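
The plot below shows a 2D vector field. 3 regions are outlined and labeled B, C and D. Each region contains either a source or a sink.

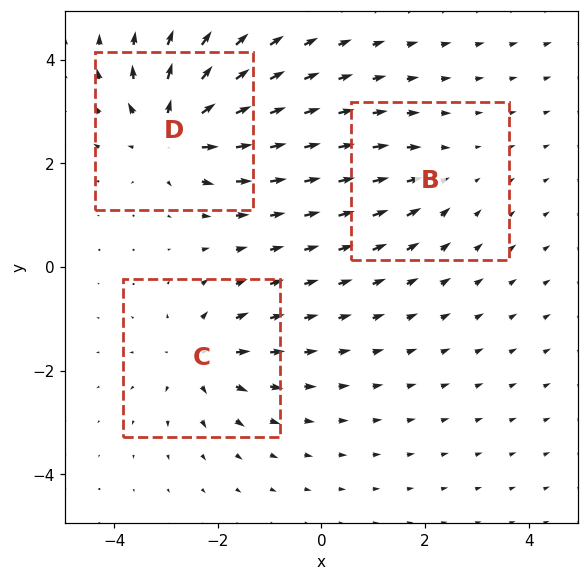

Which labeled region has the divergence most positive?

Divergence at each region's feature centre — B: about -2, C: about +4, D: about +5. Region D is most positive.

D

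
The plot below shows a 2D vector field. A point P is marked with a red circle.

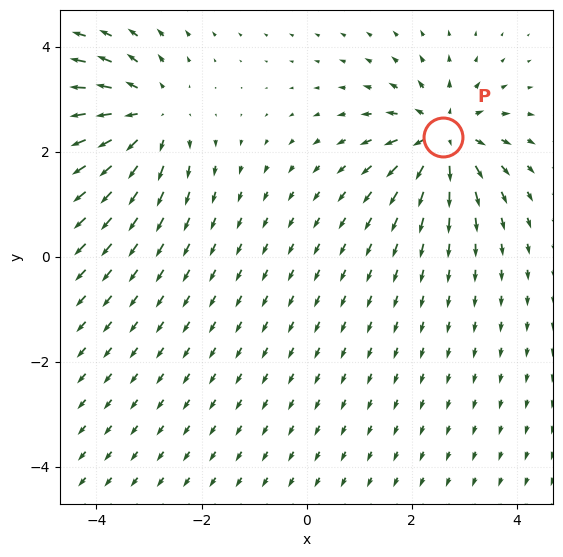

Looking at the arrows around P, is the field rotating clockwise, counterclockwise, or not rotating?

not rotating

Near P at (2.6, 2.3) the arrows show no circulation. The curl there is ≈0.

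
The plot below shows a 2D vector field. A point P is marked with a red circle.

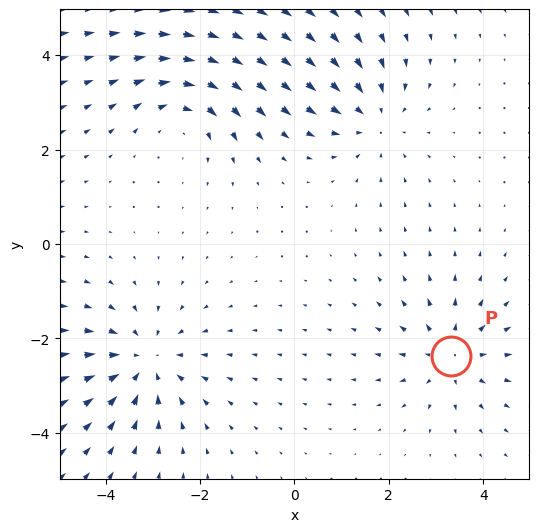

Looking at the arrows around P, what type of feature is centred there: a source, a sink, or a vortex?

source

At P (3.3, -2.4) the arrows spread outward. Divergence about +4, curl ≈0 — positive divergence with near-zero curl is a source.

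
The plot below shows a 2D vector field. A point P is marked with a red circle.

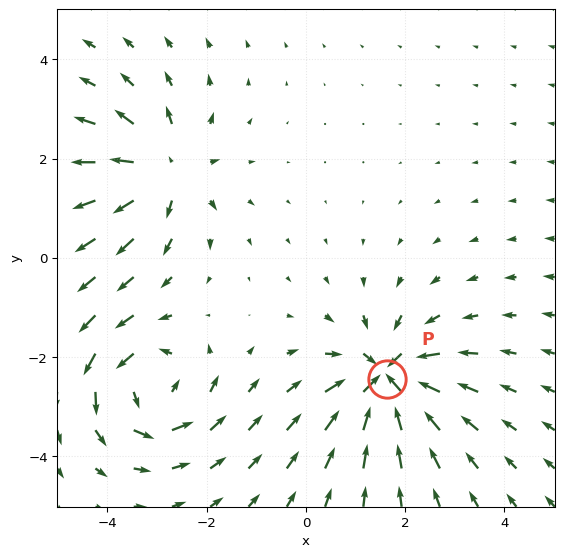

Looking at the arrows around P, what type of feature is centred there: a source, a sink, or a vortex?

At P (1.6, -2.4) the arrows converge inward. Divergence about -6, curl ≈0 — negative divergence with near-zero curl is a sink.

sink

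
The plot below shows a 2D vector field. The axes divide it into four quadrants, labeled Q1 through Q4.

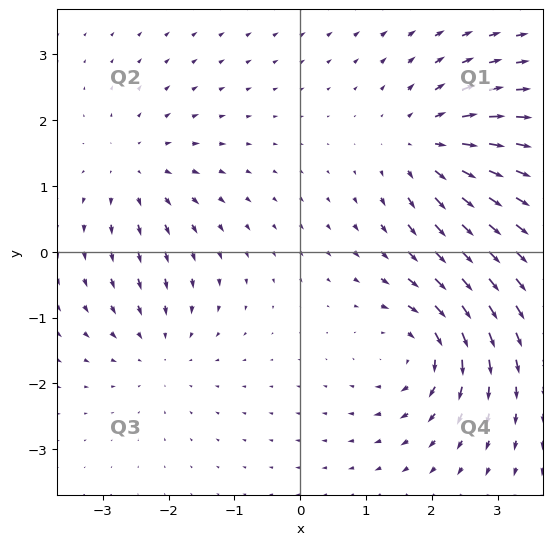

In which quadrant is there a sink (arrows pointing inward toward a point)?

Q3

The sink sits at approximately (-2.1, -1.5), which lies in quadrant Q3. The divergence there is about -3, negative as expected for a sink.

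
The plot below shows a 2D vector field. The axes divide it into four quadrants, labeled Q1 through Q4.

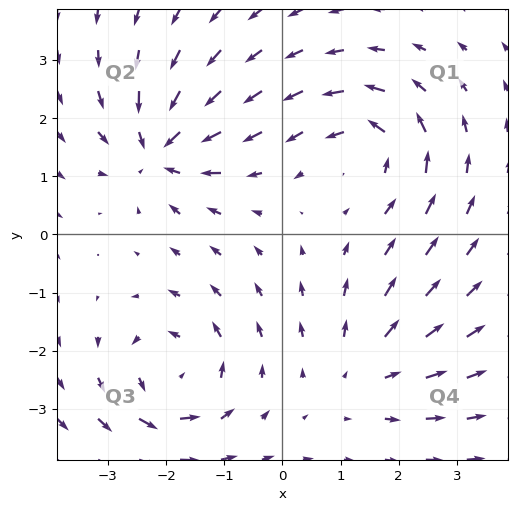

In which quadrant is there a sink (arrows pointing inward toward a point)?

Q2

The sink sits at approximately (-2.1, 1.5), which lies in quadrant Q2. The divergence there is about -6, negative as expected for a sink.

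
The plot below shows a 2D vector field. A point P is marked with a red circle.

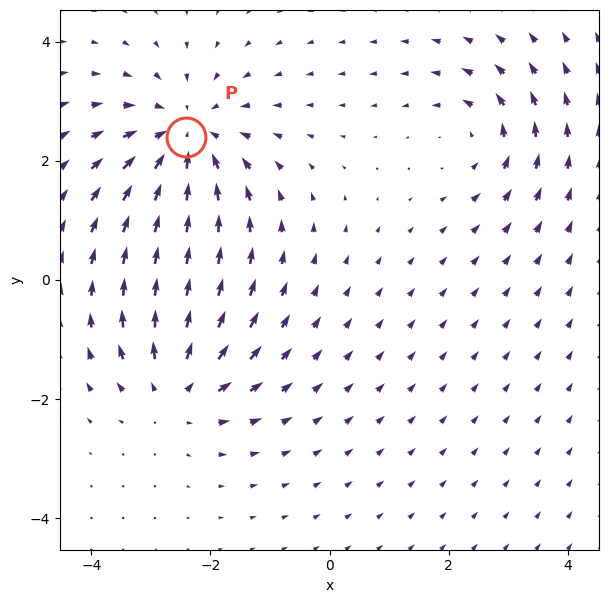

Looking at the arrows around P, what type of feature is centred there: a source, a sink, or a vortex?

sink

At P (-2.4, 2.4) the arrows converge inward. Divergence about -4, curl ≈0 — negative divergence with near-zero curl is a sink.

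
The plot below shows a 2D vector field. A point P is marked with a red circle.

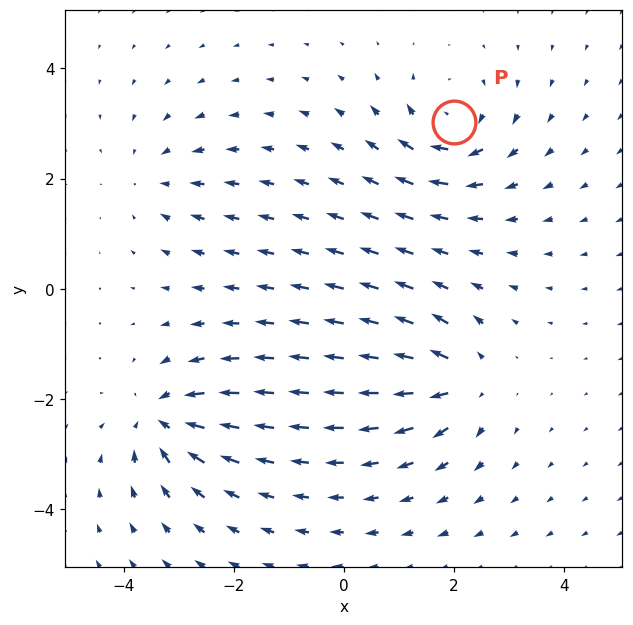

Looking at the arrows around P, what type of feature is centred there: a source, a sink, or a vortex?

vortex

At P (2.0, 3.0) the arrows circulate clockwise. Divergence ≈0, curl about -6 — near-zero divergence with nonzero curl is a vortex.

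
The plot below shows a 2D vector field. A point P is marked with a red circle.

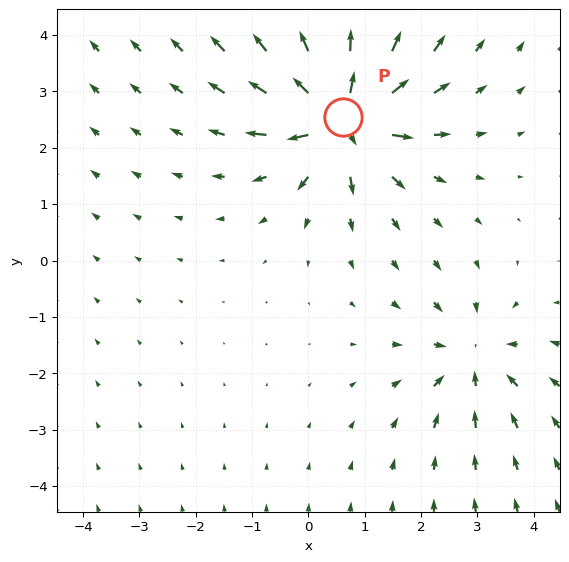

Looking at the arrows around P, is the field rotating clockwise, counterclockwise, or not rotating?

not rotating

Near P at (0.6, 2.5) the arrows show no circulation. The curl there is ≈0.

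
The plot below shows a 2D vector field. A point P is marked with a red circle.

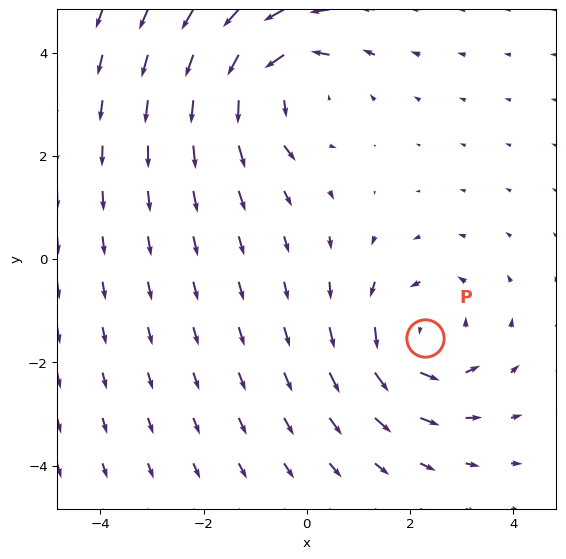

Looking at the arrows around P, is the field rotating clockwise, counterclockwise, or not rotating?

counterclockwise

Near P at (2.3, -1.5) the arrows circulate counterclockwise. The curl (z-component) there is about +4; positive curl means counterclockwise rotation.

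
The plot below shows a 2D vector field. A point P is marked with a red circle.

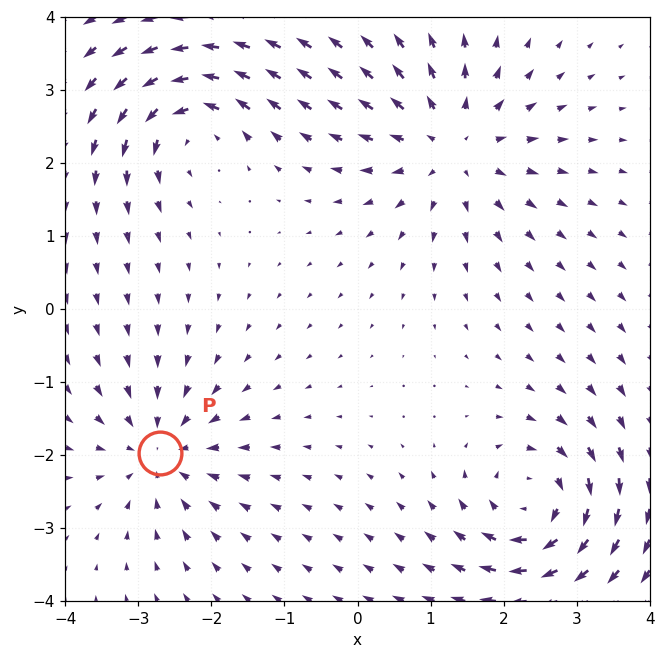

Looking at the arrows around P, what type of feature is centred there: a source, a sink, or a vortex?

At P (-2.7, -2.0) the arrows converge inward. Divergence about -4, curl ≈0 — negative divergence with near-zero curl is a sink.

sink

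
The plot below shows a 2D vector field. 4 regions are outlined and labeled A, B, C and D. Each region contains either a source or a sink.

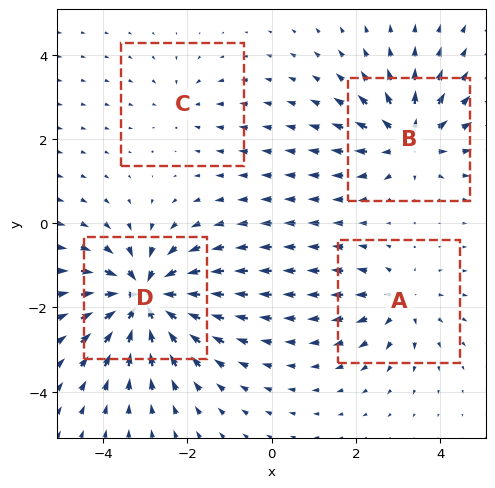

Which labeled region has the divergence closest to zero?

Divergence at each region's feature centre — A: about +4, B: about +5, C: about -2, D: about -8. Region C is closest to zero.

C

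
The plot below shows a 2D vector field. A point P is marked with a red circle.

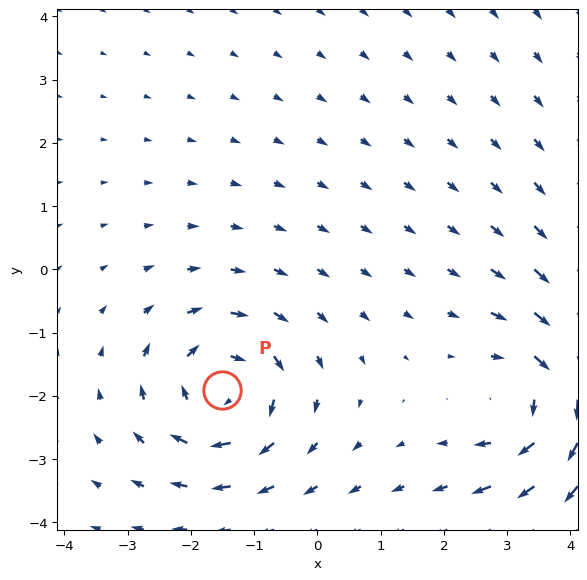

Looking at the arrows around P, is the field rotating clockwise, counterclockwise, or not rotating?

Near P at (-1.5, -1.9) the arrows circulate clockwise. The curl (z-component) there is about -5; negative curl means clockwise rotation.

clockwise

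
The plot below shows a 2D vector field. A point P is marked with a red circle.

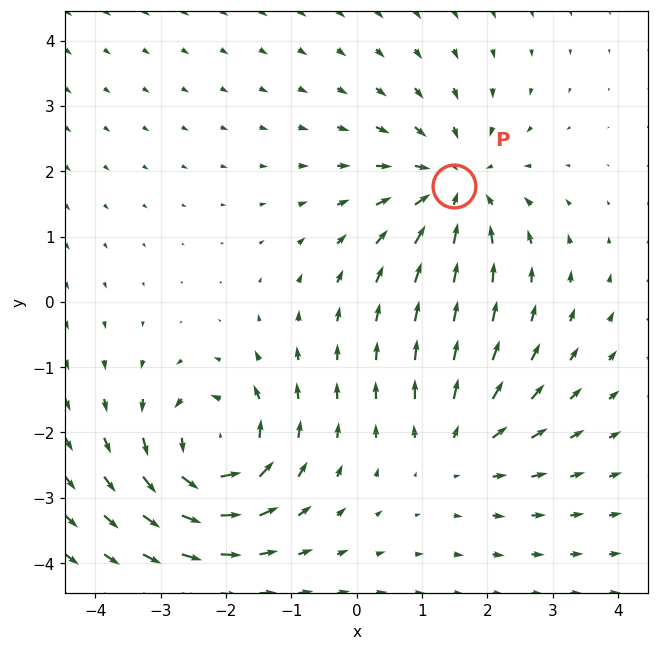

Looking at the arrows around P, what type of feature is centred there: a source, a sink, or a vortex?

At P (1.5, 1.8) the arrows converge inward. Divergence about -4, curl ≈0 — negative divergence with near-zero curl is a sink.

sink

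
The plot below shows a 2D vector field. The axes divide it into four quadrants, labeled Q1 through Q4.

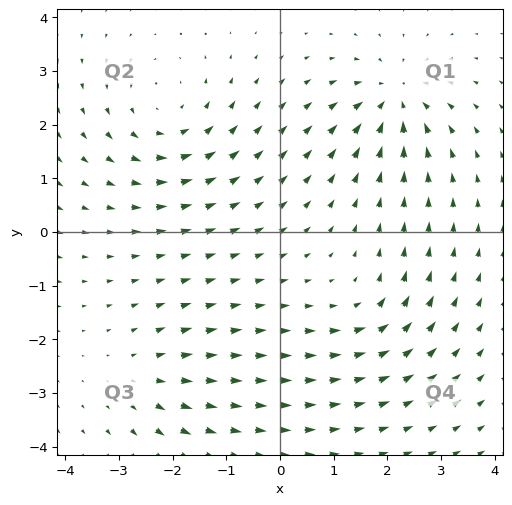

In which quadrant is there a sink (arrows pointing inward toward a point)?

Q1

The sink sits at approximately (2.1, 2.5), which lies in quadrant Q1. The divergence there is about -5, negative as expected for a sink.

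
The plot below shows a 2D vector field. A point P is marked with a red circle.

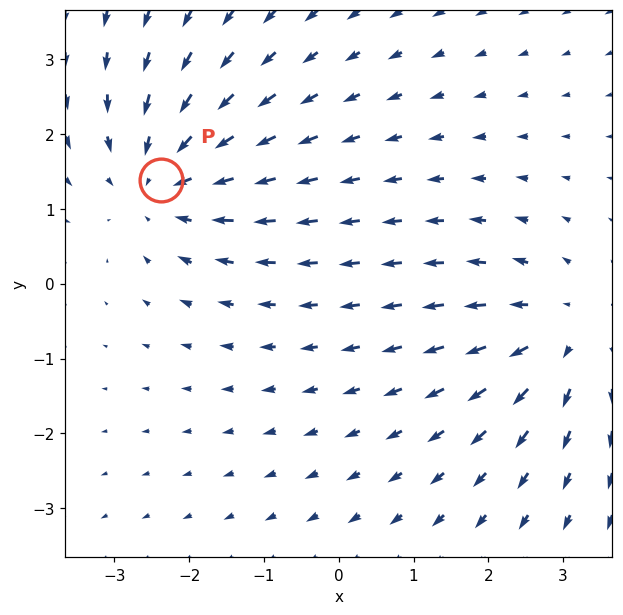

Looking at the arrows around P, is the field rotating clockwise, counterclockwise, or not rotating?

not rotating

Near P at (-2.4, 1.4) the arrows show no circulation. The curl there is ≈0.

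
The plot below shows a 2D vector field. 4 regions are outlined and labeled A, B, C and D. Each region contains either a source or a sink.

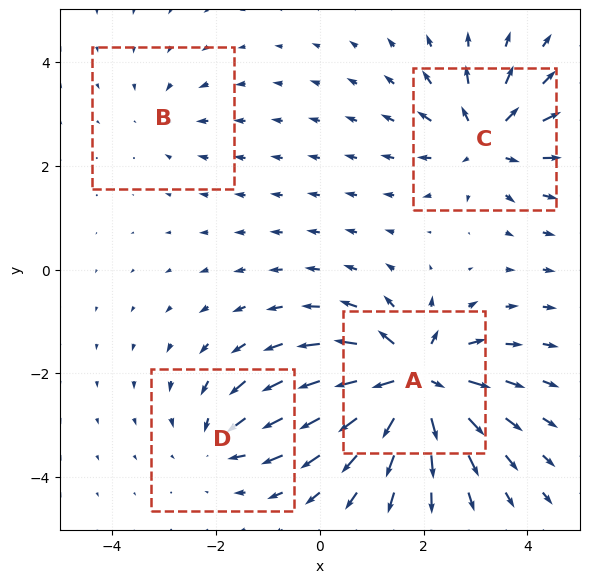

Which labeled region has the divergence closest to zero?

Divergence at each region's feature centre — A: about +9, B: about -2, C: about +6, D: about -4. Region B is closest to zero.

B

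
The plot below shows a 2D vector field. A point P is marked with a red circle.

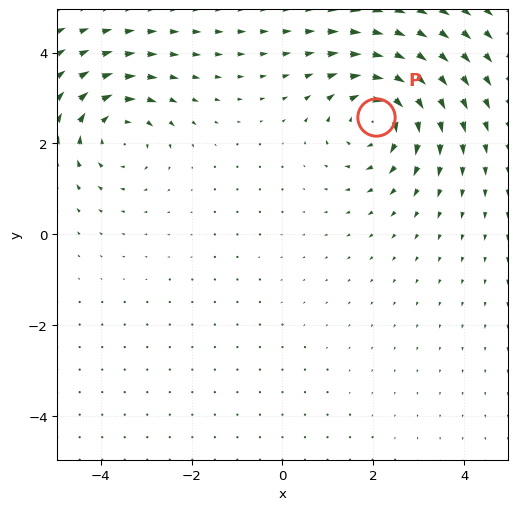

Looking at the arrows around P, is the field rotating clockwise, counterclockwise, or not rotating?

clockwise

Near P at (2.1, 2.6) the arrows circulate clockwise. The curl (z-component) there is about -4; negative curl means clockwise rotation.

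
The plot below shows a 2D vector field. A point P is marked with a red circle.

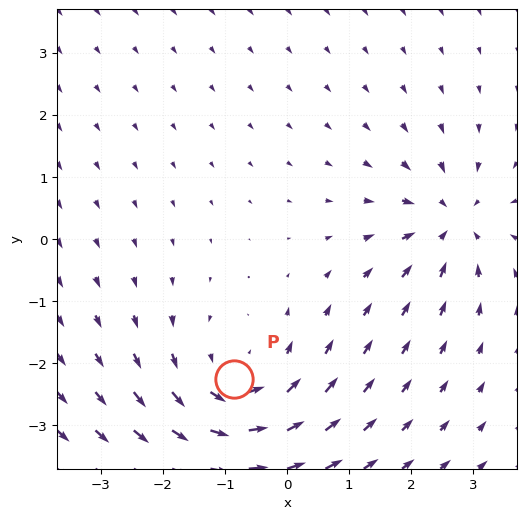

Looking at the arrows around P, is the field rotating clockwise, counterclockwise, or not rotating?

counterclockwise

Near P at (-0.9, -2.3) the arrows circulate counterclockwise. The curl (z-component) there is about +4; positive curl means counterclockwise rotation.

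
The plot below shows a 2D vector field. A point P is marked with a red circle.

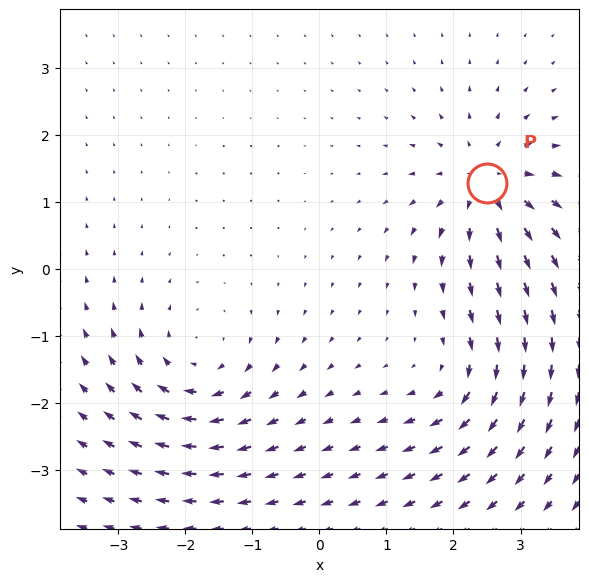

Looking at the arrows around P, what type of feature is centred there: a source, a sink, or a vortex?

source

At P (2.5, 1.3) the arrows spread outward. Divergence about +6, curl ≈0 — positive divergence with near-zero curl is a source.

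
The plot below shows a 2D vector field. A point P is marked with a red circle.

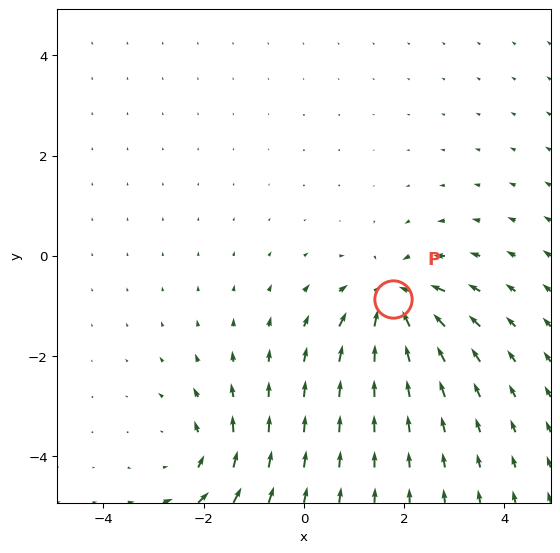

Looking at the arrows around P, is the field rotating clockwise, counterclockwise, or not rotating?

Near P at (1.8, -0.9) the arrows show no circulation. The curl there is ≈0.

not rotating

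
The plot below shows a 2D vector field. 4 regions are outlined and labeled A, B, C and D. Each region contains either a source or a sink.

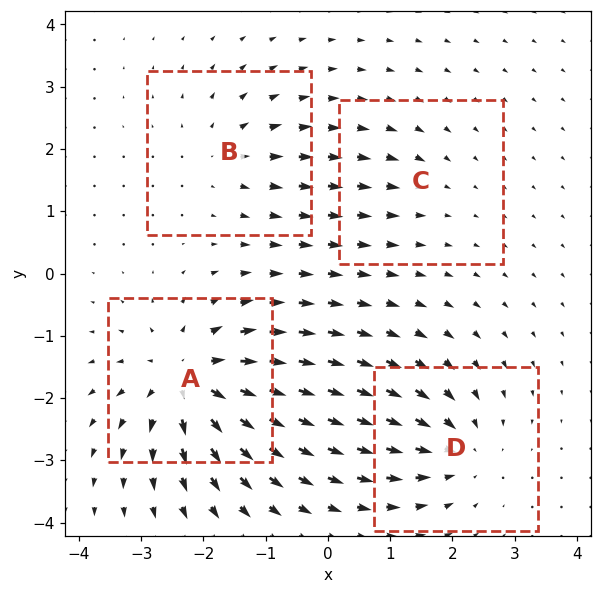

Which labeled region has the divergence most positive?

A

Divergence at each region's feature centre — A: about +8, B: about +4, C: about -2, D: about -5. Region A is most positive.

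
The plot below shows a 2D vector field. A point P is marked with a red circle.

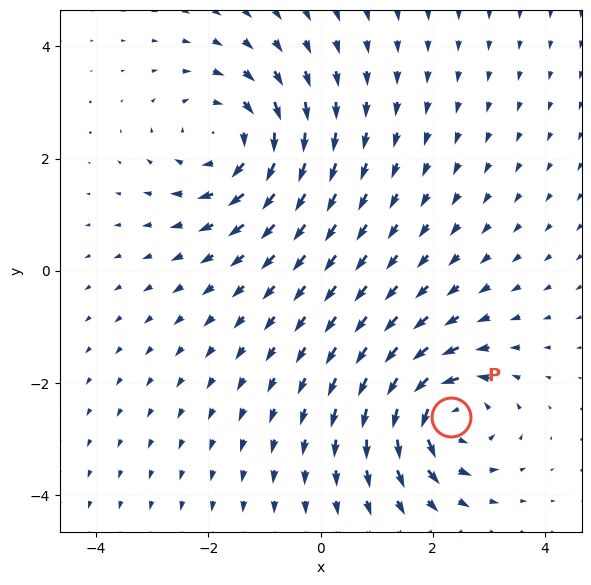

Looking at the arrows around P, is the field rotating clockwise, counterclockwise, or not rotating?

counterclockwise

Near P at (2.3, -2.6) the arrows circulate counterclockwise. The curl (z-component) there is about +5; positive curl means counterclockwise rotation.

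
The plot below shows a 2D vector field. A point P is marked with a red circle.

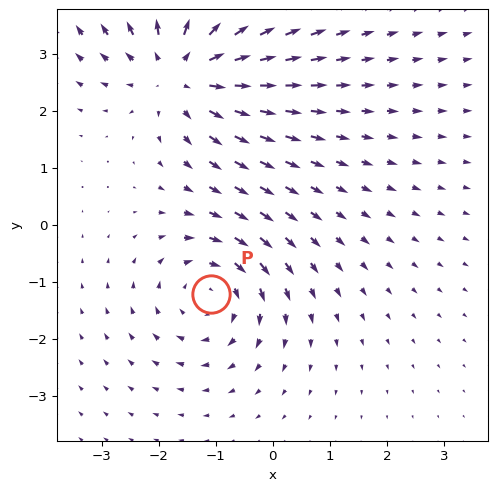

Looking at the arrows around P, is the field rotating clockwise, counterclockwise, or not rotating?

clockwise

Near P at (-1.1, -1.2) the arrows circulate clockwise. The curl (z-component) there is about -3; negative curl means clockwise rotation.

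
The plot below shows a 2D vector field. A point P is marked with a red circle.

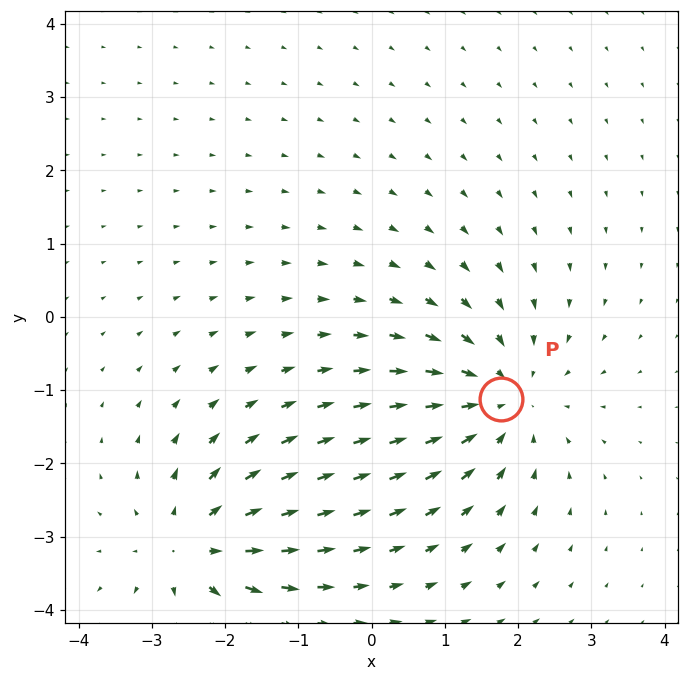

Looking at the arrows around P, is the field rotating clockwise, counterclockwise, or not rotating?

not rotating

Near P at (1.8, -1.1) the arrows show no circulation. The curl there is ≈0.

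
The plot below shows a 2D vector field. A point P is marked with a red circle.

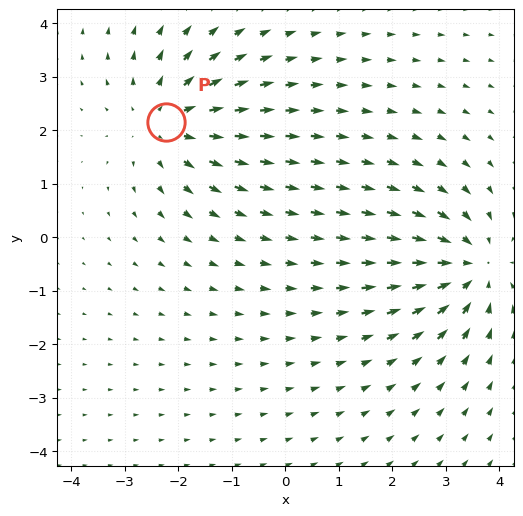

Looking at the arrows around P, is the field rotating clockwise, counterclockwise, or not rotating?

not rotating

Near P at (-2.2, 2.2) the arrows show no circulation. The curl there is ≈0.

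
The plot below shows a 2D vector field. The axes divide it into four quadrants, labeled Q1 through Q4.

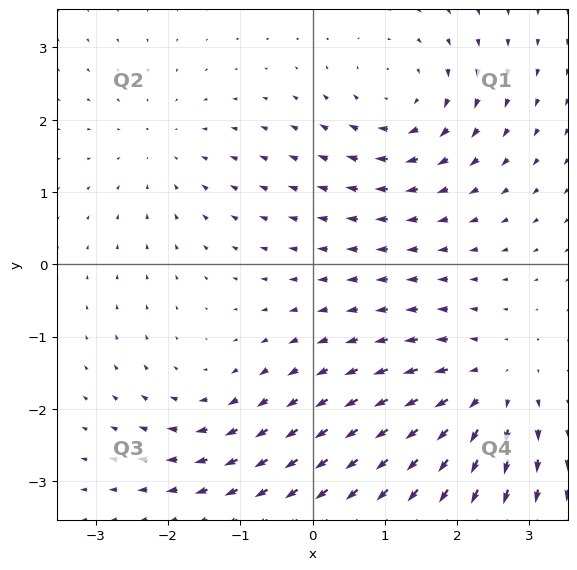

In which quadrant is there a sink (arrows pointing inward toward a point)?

The sink sits at approximately (-2.1, 1.6), which lies in quadrant Q2. The divergence there is about -2, negative as expected for a sink.

Q2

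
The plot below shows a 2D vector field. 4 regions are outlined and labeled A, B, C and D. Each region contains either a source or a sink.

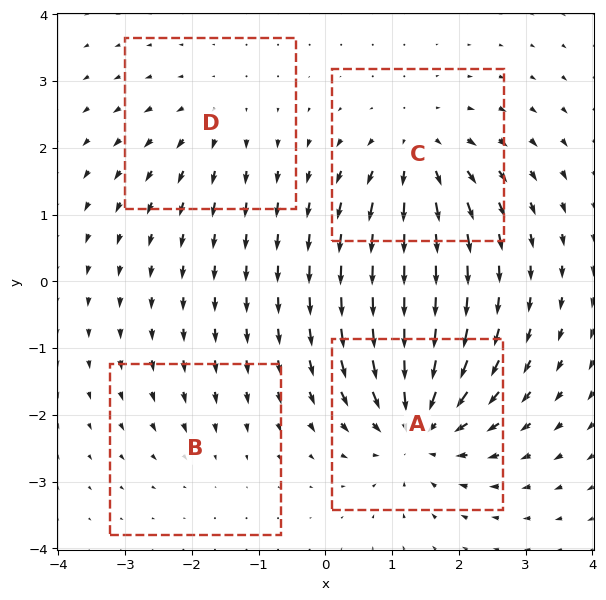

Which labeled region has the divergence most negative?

Divergence at each region's feature centre — A: about -7, B: about -2, C: about +5, D: about +3. Region A is most negative.

A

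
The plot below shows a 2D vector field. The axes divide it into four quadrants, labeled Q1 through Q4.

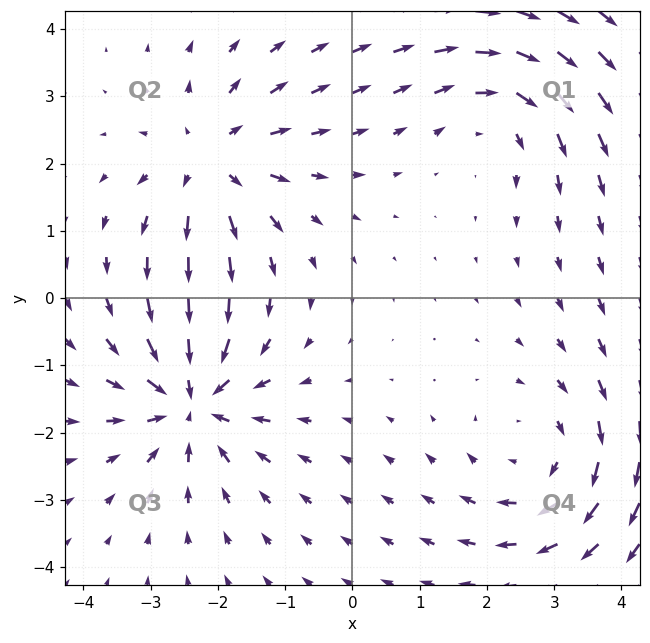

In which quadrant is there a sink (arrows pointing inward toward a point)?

Q3

The sink sits at approximately (-2.4, -1.5), which lies in quadrant Q3. The divergence there is about -5, negative as expected for a sink.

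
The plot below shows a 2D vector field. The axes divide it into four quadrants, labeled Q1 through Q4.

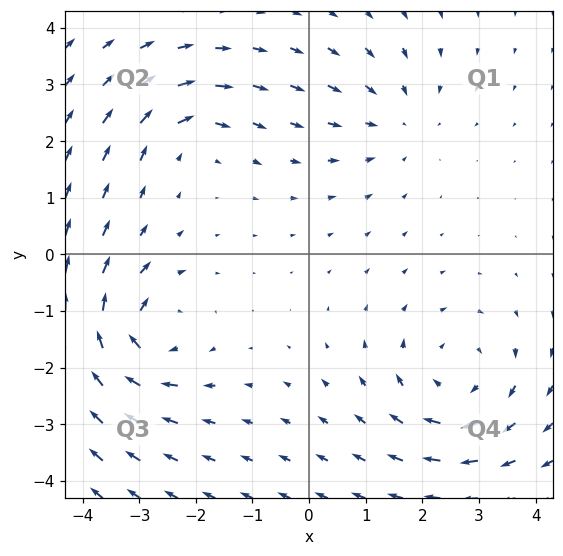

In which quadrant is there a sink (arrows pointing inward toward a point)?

Q1

The sink sits at approximately (1.6, 2.4), which lies in quadrant Q1. The divergence there is about -3, negative as expected for a sink.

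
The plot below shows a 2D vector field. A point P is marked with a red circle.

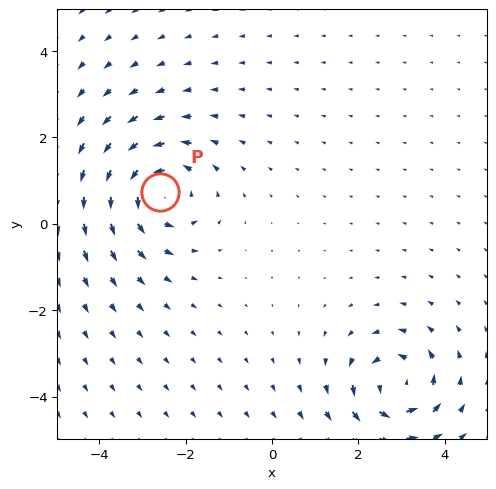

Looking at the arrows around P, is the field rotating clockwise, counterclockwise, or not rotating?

Near P at (-2.6, 0.7) the arrows circulate counterclockwise. The curl (z-component) there is about +5; positive curl means counterclockwise rotation.

counterclockwise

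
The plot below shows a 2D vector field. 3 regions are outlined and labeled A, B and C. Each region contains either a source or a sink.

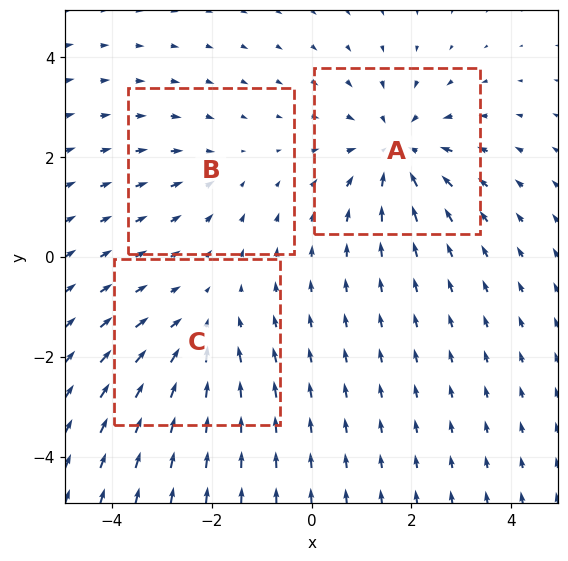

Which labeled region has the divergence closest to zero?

Divergence at each region's feature centre — A: about -4, B: about -2, C: about -3. Region B is closest to zero.

B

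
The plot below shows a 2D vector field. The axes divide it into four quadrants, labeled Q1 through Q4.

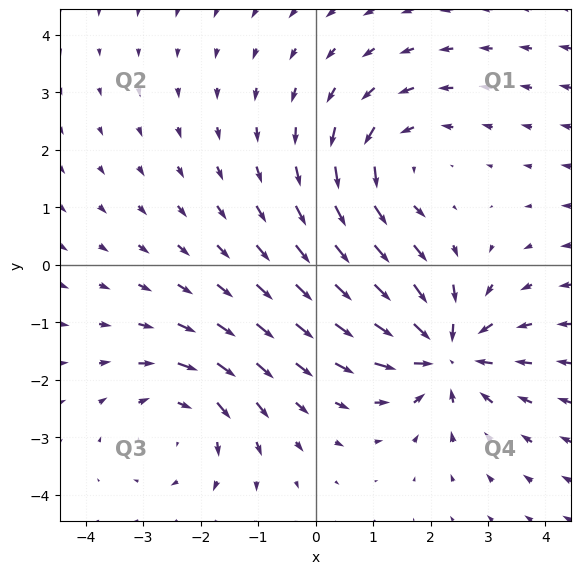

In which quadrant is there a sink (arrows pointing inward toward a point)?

The sink sits at approximately (2.3, -1.5), which lies in quadrant Q4. The divergence there is about -6, negative as expected for a sink.

Q4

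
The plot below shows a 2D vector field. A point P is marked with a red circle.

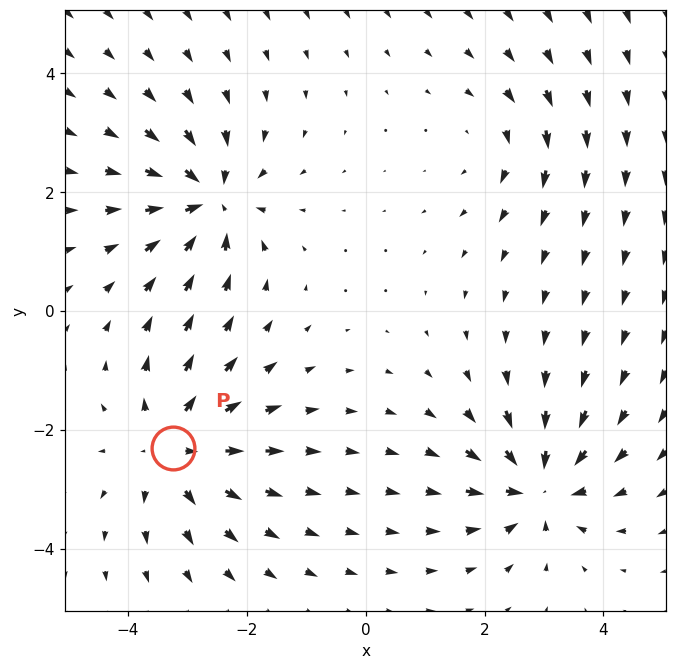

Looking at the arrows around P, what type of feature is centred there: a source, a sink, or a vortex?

At P (-3.2, -2.3) the arrows spread outward. Divergence about +5, curl ≈0 — positive divergence with near-zero curl is a source.

source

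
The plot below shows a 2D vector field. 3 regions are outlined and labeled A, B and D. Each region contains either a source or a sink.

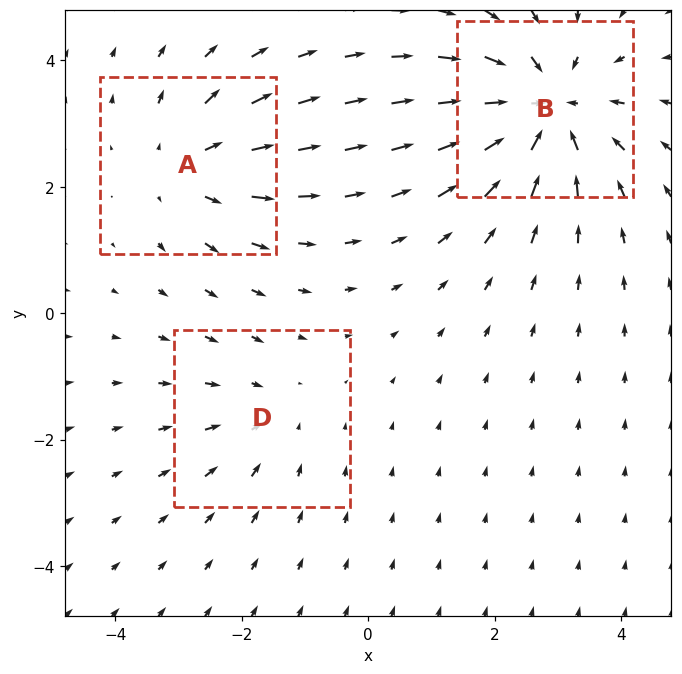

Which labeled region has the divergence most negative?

Divergence at each region's feature centre — A: about +3, B: about -5, D: about -2. Region B is most negative.

B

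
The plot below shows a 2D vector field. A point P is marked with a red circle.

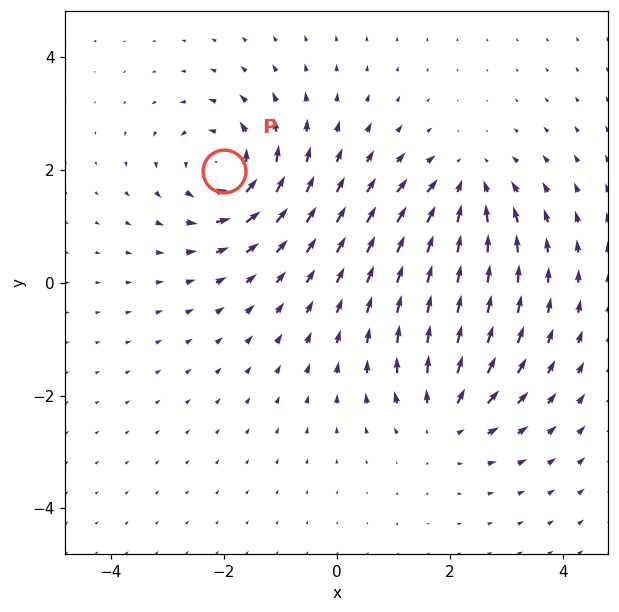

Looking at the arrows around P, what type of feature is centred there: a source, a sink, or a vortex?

At P (-2.0, 2.0) the arrows circulate counterclockwise. Divergence ≈0, curl about +6 — near-zero divergence with nonzero curl is a vortex.

vortex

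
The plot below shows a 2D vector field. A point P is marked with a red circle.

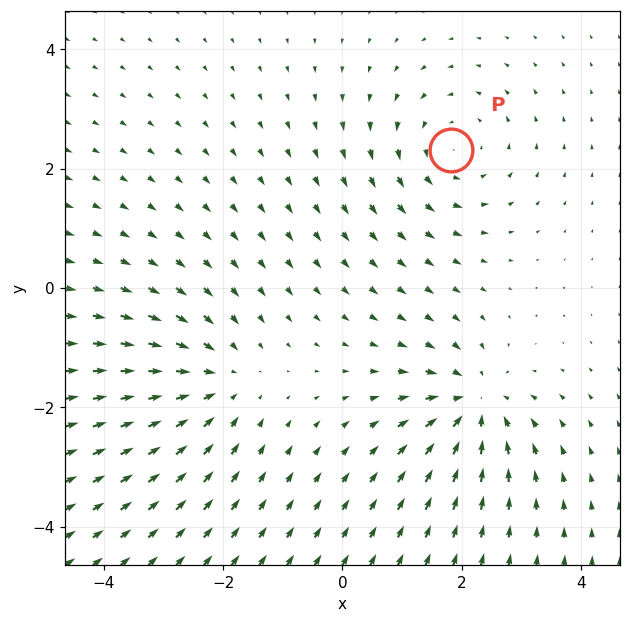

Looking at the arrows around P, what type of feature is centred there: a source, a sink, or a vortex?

vortex

At P (1.8, 2.3) the arrows circulate counterclockwise. Divergence ≈0, curl about +2 — near-zero divergence with nonzero curl is a vortex.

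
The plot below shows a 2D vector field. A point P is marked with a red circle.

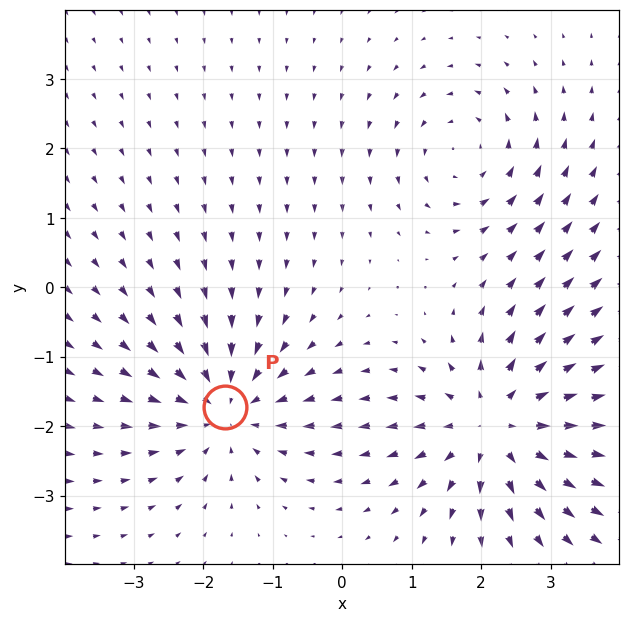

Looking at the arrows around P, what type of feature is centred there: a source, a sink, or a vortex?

sink

At P (-1.7, -1.7) the arrows converge inward. Divergence about -4, curl ≈0 — negative divergence with near-zero curl is a sink.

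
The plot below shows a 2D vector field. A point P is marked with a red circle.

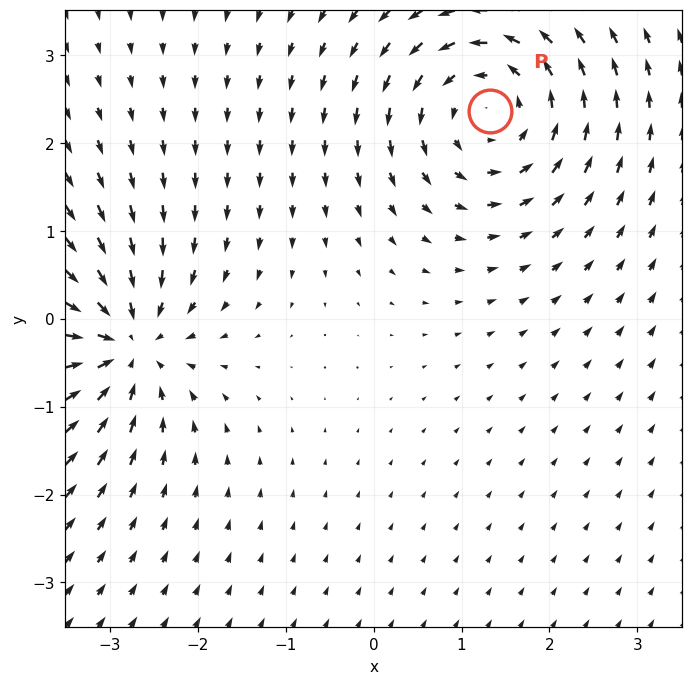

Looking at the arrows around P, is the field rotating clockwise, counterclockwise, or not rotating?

counterclockwise

Near P at (1.3, 2.4) the arrows circulate counterclockwise. The curl (z-component) there is about +3; positive curl means counterclockwise rotation.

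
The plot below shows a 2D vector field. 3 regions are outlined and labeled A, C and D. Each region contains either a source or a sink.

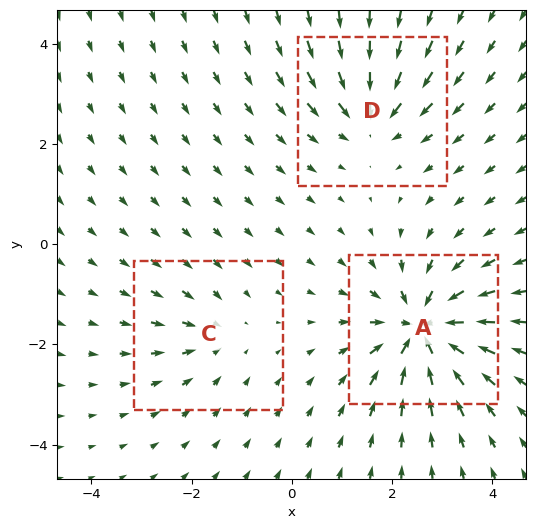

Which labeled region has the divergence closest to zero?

Divergence at each region's feature centre — A: about -6, C: about -2, D: about -4. Region C is closest to zero.

C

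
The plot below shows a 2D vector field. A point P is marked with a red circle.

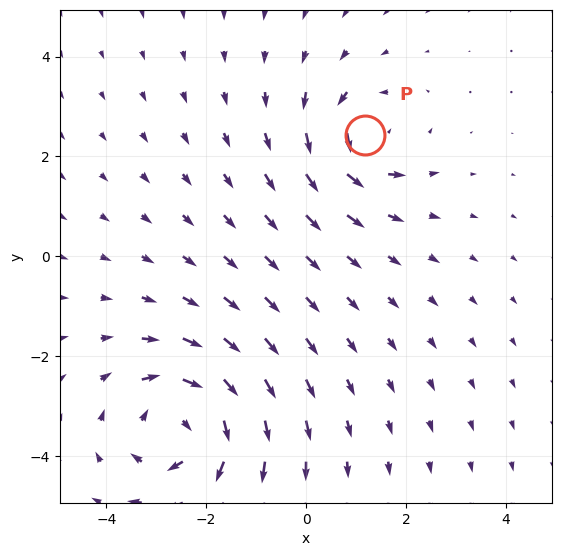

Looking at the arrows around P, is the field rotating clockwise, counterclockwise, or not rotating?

Near P at (1.2, 2.4) the arrows circulate counterclockwise. The curl (z-component) there is about +4; positive curl means counterclockwise rotation.

counterclockwise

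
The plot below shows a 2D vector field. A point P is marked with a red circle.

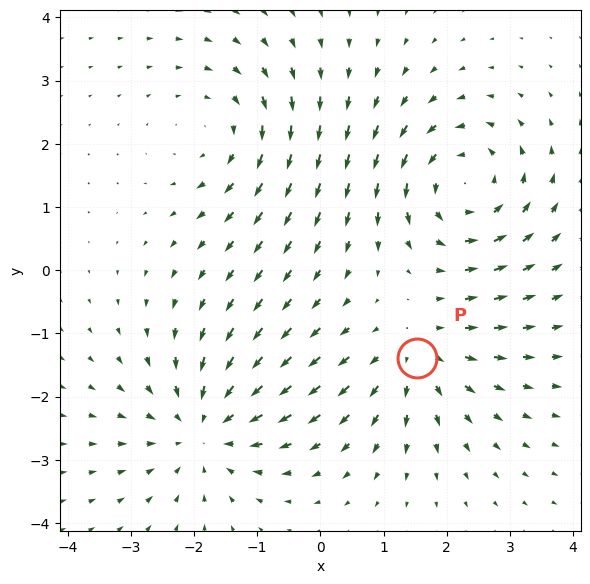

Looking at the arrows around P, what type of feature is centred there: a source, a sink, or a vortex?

source

At P (1.5, -1.4) the arrows spread outward. Divergence about +3, curl ≈0 — positive divergence with near-zero curl is a source.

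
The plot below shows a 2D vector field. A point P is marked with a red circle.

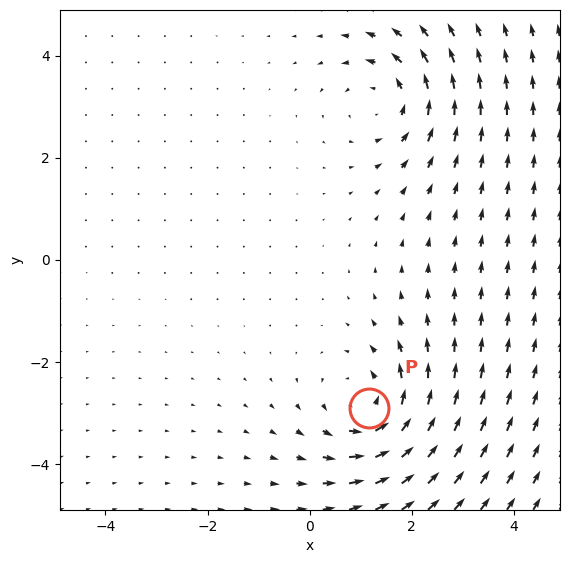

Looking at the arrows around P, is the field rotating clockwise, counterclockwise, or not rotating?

counterclockwise

Near P at (1.2, -2.9) the arrows circulate counterclockwise. The curl (z-component) there is about +4; positive curl means counterclockwise rotation.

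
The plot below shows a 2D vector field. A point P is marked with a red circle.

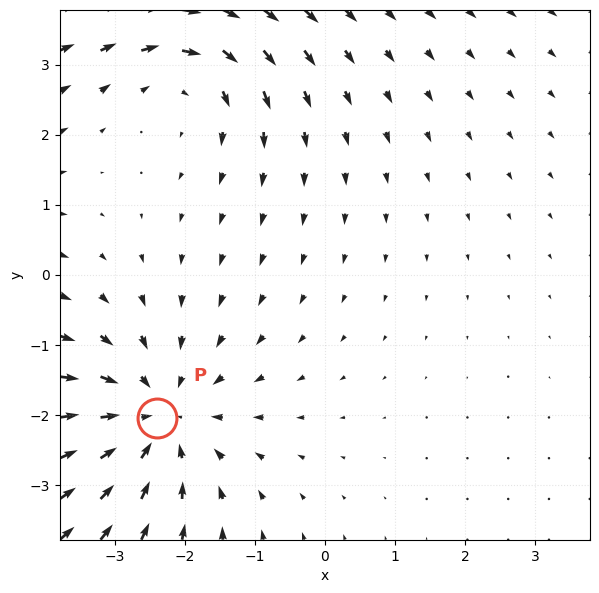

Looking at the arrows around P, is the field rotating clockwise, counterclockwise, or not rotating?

Near P at (-2.4, -2.0) the arrows show no circulation. The curl there is ≈0.

not rotating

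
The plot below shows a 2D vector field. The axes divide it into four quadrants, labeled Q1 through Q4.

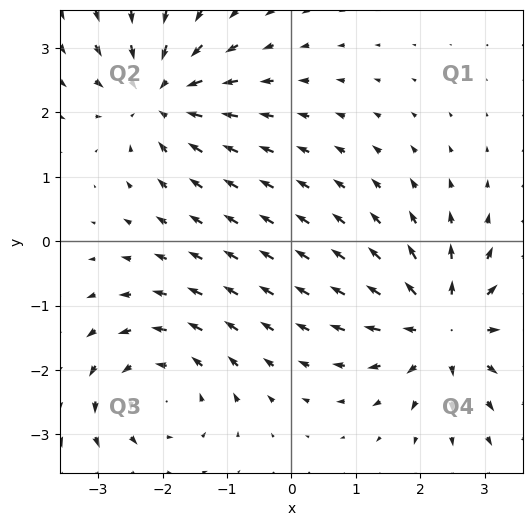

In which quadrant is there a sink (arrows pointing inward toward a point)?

The sink sits at approximately (-2.0, 2.3), which lies in quadrant Q2. The divergence there is about -5, negative as expected for a sink.

Q2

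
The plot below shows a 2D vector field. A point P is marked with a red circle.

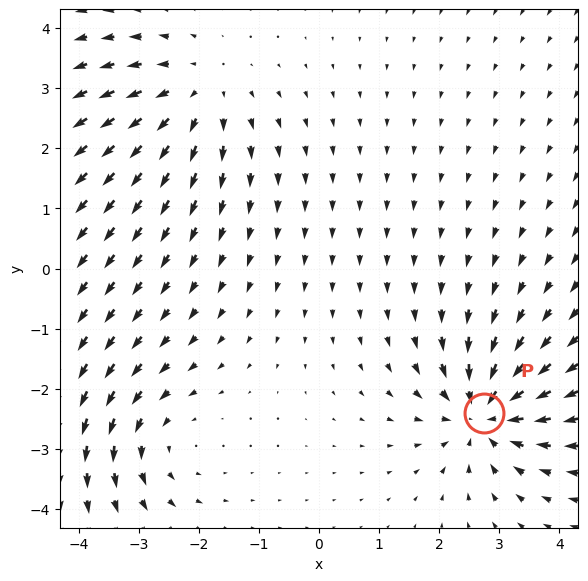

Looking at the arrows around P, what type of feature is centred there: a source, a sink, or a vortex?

sink

At P (2.8, -2.4) the arrows converge inward. Divergence about -6, curl ≈0 — negative divergence with near-zero curl is a sink.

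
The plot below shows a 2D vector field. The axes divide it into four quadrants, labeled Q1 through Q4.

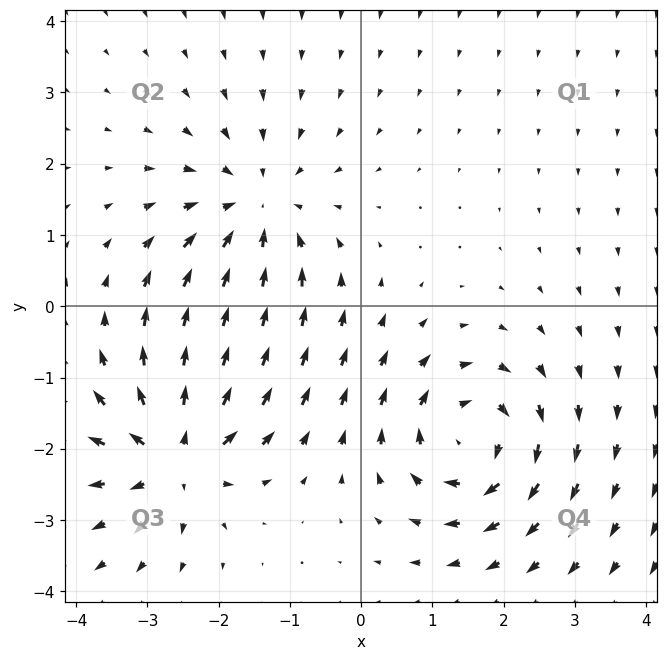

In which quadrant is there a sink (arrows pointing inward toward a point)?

The sink sits at approximately (-1.5, 1.4), which lies in quadrant Q2. The divergence there is about -4, negative as expected for a sink.

Q2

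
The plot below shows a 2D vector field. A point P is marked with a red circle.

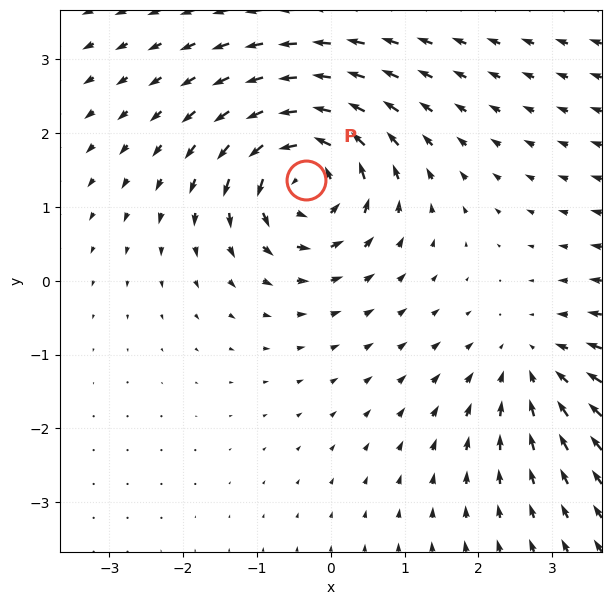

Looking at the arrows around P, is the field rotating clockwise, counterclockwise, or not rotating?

Near P at (-0.3, 1.4) the arrows circulate counterclockwise. The curl (z-component) there is about +6; positive curl means counterclockwise rotation.

counterclockwise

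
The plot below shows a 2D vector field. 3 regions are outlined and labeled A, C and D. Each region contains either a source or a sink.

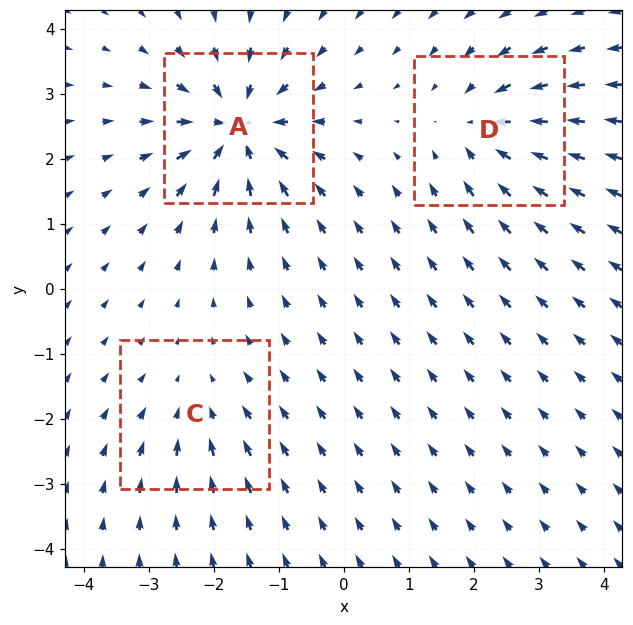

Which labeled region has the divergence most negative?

Divergence at each region's feature centre — A: about -6, C: about -2, D: about -4. Region A is most negative.

A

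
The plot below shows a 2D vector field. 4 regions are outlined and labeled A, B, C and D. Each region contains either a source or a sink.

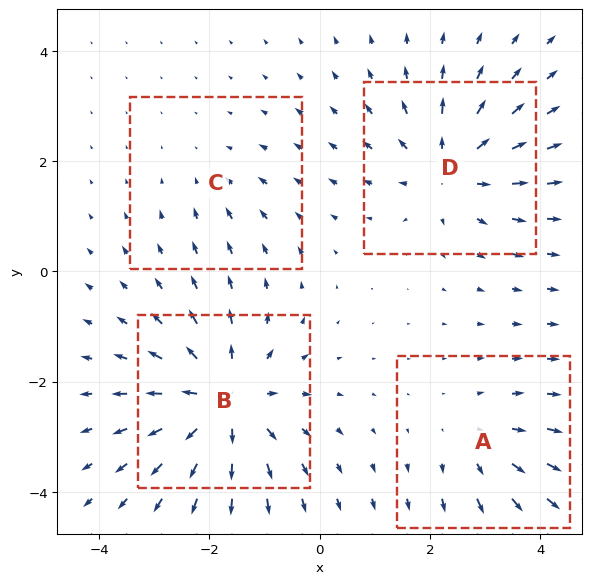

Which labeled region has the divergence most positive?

B

Divergence at each region's feature centre — A: about +3, B: about +6, C: about -2, D: about +5. Region B is most positive.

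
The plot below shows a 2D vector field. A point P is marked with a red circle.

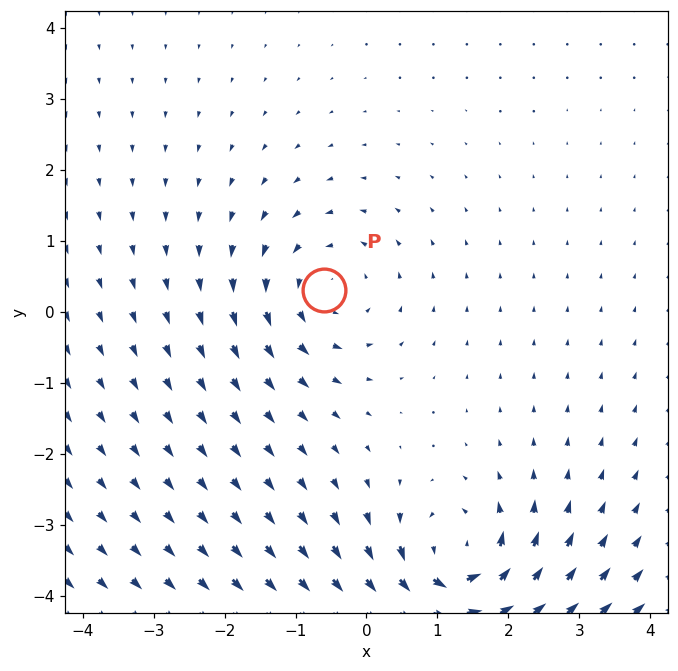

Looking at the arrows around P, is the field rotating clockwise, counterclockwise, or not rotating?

counterclockwise

Near P at (-0.6, 0.3) the arrows circulate counterclockwise. The curl (z-component) there is about +3; positive curl means counterclockwise rotation.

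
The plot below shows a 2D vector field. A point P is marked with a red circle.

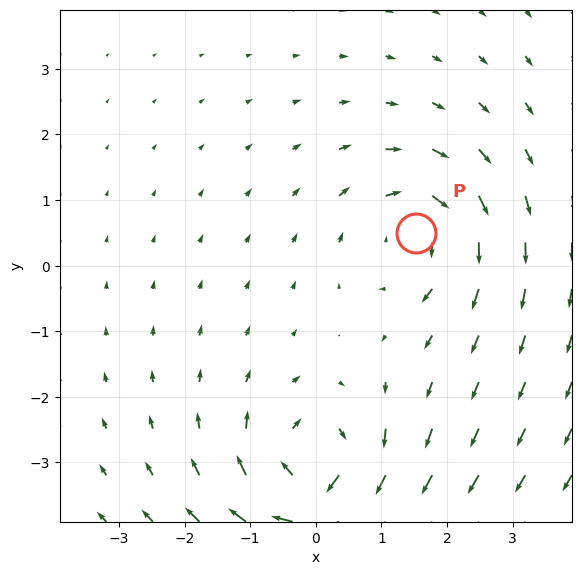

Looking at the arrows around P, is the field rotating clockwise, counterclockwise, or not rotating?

clockwise

Near P at (1.5, 0.5) the arrows circulate clockwise. The curl (z-component) there is about -5; negative curl means clockwise rotation.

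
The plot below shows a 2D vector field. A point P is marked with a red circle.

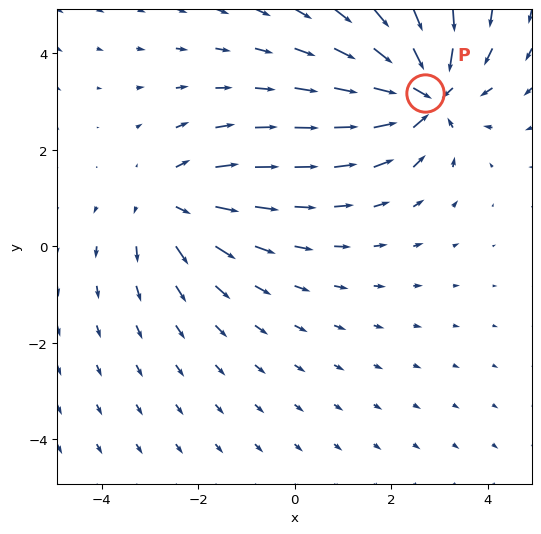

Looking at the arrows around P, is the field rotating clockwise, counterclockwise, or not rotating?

Near P at (2.7, 3.2) the arrows show no circulation. The curl there is ≈0.

not rotating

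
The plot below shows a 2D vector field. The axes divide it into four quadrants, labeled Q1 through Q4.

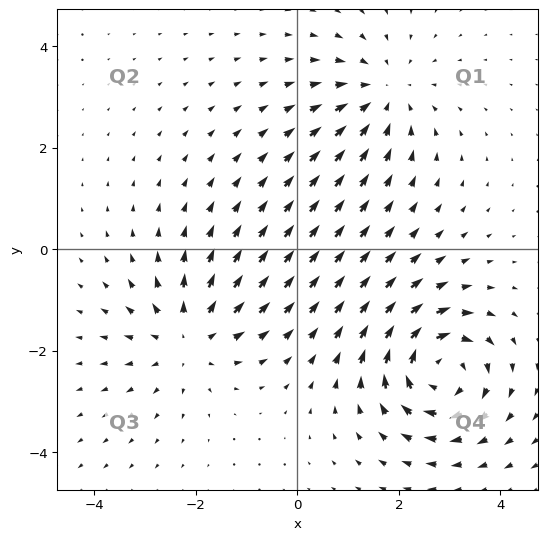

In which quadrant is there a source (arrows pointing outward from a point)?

Q3

The source sits at approximately (-2.2, -1.7), which lies in quadrant Q3. The divergence there is about +3, positive as expected for a source.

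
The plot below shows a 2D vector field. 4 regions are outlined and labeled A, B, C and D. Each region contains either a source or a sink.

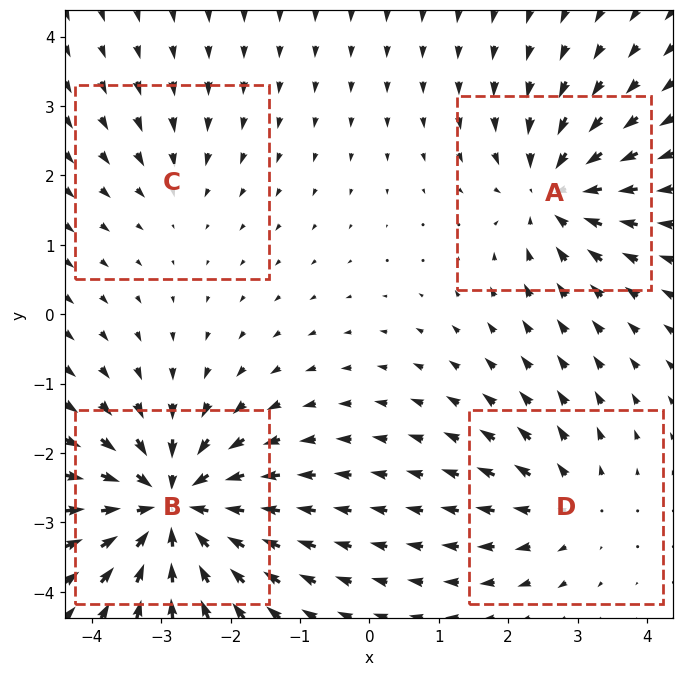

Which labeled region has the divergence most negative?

B

Divergence at each region's feature centre — A: about -5, B: about -8, C: about -2, D: about +3. Region B is most negative.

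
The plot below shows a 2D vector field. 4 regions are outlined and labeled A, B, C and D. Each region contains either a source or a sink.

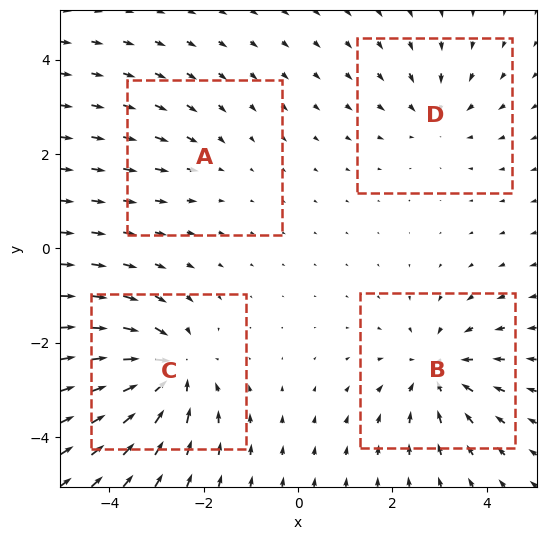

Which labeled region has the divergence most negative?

C

Divergence at each region's feature centre — A: about -2, B: about -5, C: about -6, D: about -3. Region C is most negative.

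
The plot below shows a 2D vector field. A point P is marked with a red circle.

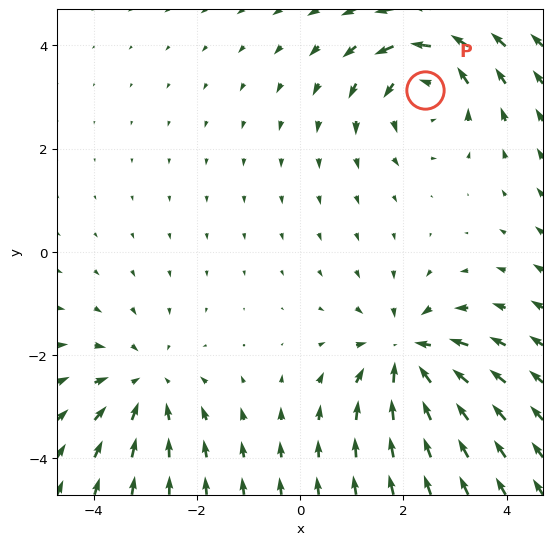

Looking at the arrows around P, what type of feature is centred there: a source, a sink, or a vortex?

vortex

At P (2.4, 3.1) the arrows circulate counterclockwise. Divergence ≈0, curl about +4 — near-zero divergence with nonzero curl is a vortex.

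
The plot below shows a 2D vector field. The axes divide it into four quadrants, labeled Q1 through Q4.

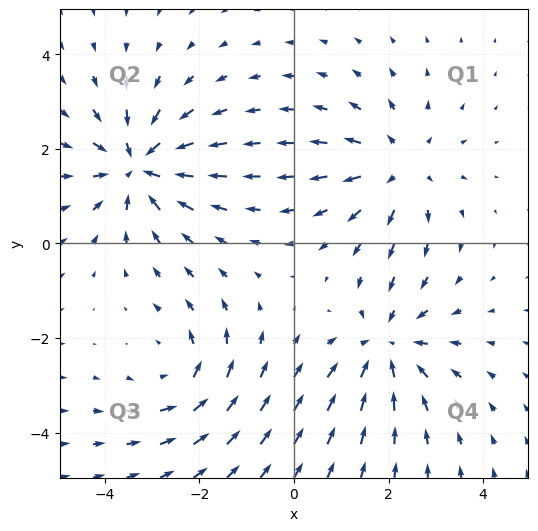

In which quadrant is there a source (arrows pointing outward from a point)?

Q1

The source sits at approximately (2.2, 1.6), which lies in quadrant Q1. The divergence there is about +3, positive as expected for a source.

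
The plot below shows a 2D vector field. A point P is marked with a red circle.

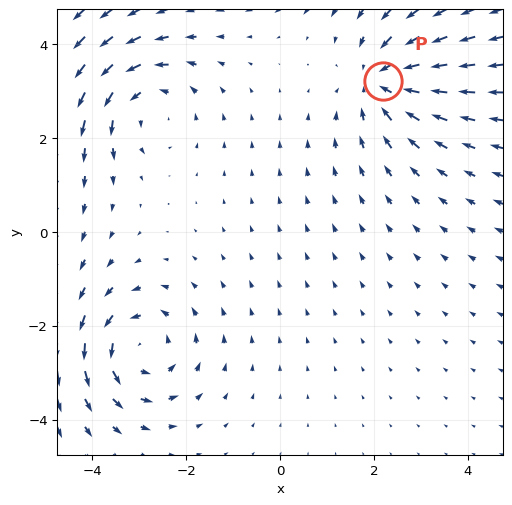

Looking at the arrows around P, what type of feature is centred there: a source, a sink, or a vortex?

At P (2.2, 3.2) the arrows converge inward. Divergence about -3, curl ≈0 — negative divergence with near-zero curl is a sink.

sink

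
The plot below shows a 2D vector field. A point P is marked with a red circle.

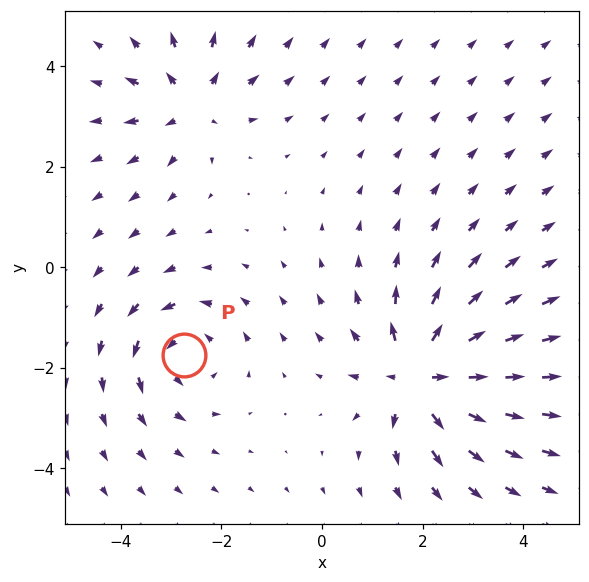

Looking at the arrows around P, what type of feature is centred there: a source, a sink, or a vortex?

At P (-2.7, -1.7) the arrows circulate counterclockwise. Divergence ≈0, curl about +4 — near-zero divergence with nonzero curl is a vortex.

vortex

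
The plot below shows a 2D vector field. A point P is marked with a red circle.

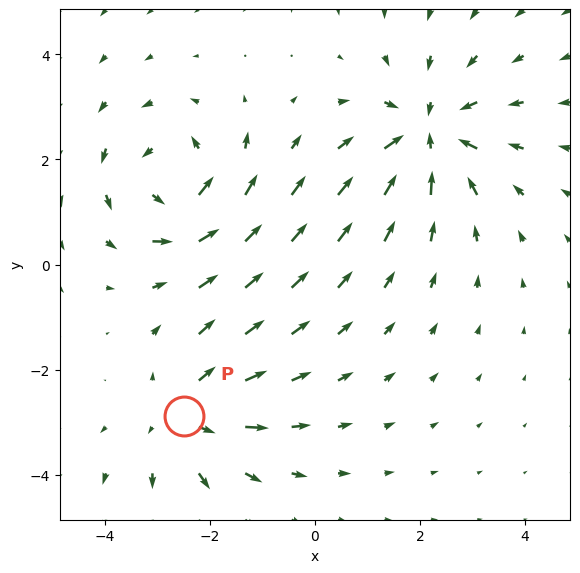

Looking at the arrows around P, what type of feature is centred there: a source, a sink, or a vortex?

source

At P (-2.5, -2.9) the arrows spread outward. Divergence about +3, curl ≈0 — positive divergence with near-zero curl is a source.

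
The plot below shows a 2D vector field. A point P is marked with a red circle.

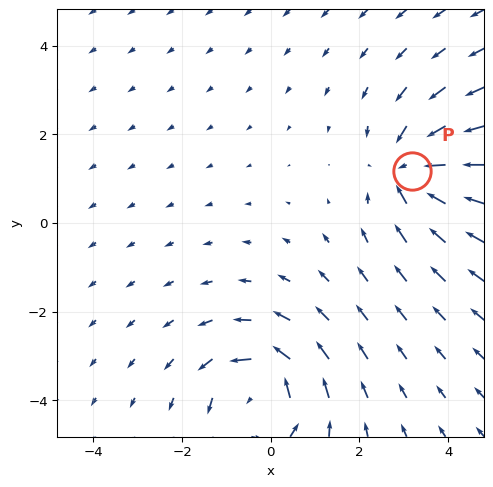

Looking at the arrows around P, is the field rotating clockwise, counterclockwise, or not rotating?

Near P at (3.2, 1.2) the arrows show no circulation. The curl there is ≈0.

not rotating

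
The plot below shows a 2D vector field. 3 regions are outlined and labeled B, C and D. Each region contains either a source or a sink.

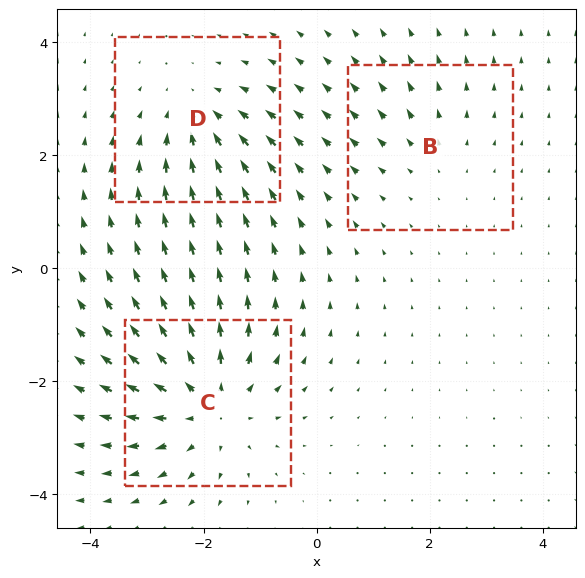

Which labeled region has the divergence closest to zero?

Divergence at each region's feature centre — B: about +2, C: about +5, D: about -3. Region B is closest to zero.

B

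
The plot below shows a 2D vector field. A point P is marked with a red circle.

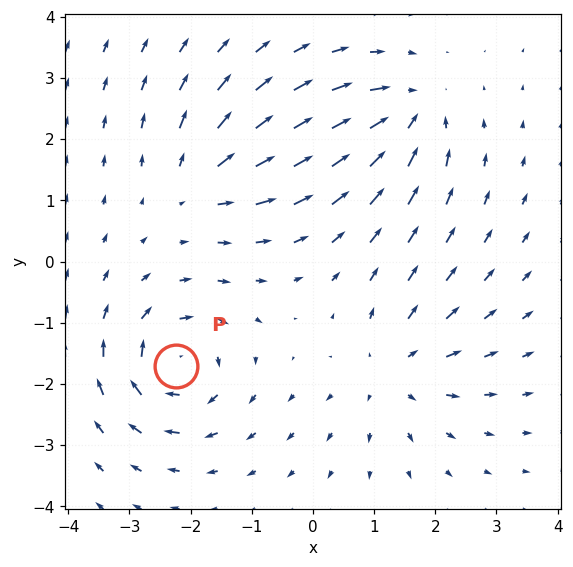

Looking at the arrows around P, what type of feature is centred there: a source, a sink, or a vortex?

At P (-2.2, -1.7) the arrows circulate clockwise. Divergence ≈0, curl about -5 — near-zero divergence with nonzero curl is a vortex.

vortex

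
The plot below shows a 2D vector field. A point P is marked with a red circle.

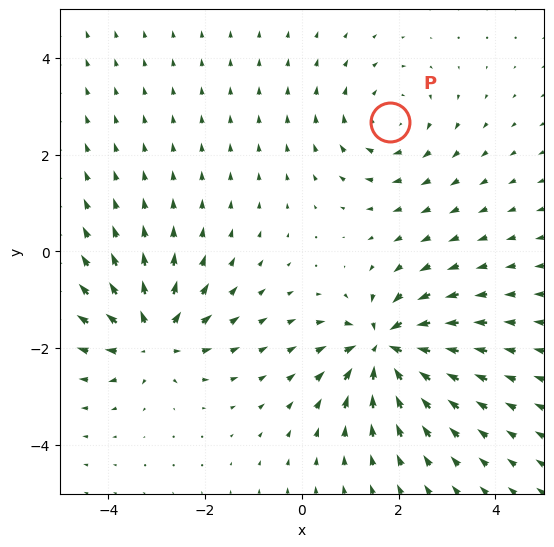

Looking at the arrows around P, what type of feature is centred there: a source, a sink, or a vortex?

vortex

At P (1.8, 2.7) the arrows circulate clockwise. Divergence ≈0, curl about -3 — near-zero divergence with nonzero curl is a vortex.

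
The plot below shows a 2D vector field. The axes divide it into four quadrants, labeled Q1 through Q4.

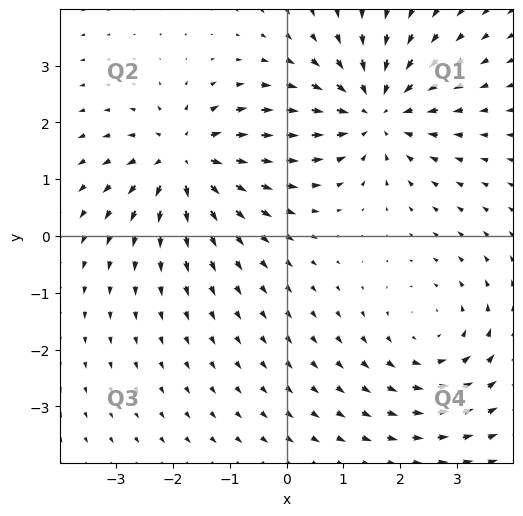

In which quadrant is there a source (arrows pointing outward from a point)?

The source sits at approximately (-1.8, 1.3), which lies in quadrant Q2. The divergence there is about +5, positive as expected for a source.

Q2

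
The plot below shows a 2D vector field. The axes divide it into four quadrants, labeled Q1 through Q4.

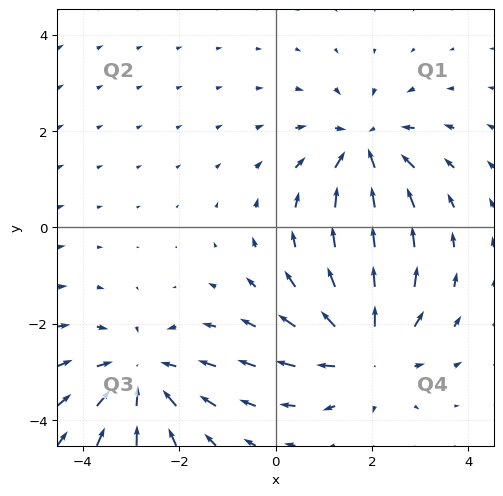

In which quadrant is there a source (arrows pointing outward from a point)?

The source sits at approximately (1.9, -2.5), which lies in quadrant Q4. The divergence there is about +4, positive as expected for a source.

Q4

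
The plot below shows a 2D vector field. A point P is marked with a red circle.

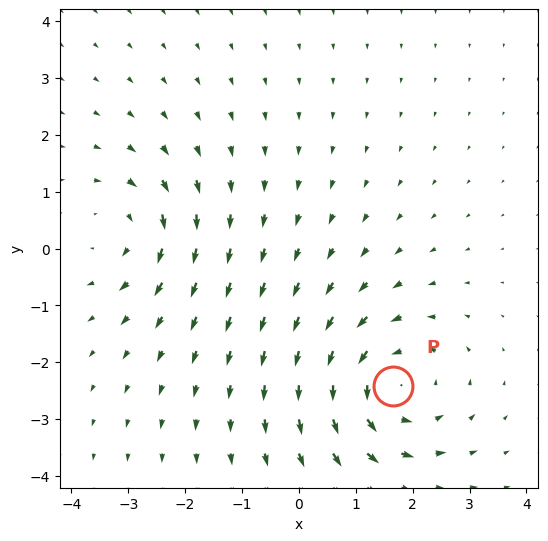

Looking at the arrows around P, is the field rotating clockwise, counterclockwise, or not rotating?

Near P at (1.6, -2.4) the arrows circulate counterclockwise. The curl (z-component) there is about +4; positive curl means counterclockwise rotation.

counterclockwise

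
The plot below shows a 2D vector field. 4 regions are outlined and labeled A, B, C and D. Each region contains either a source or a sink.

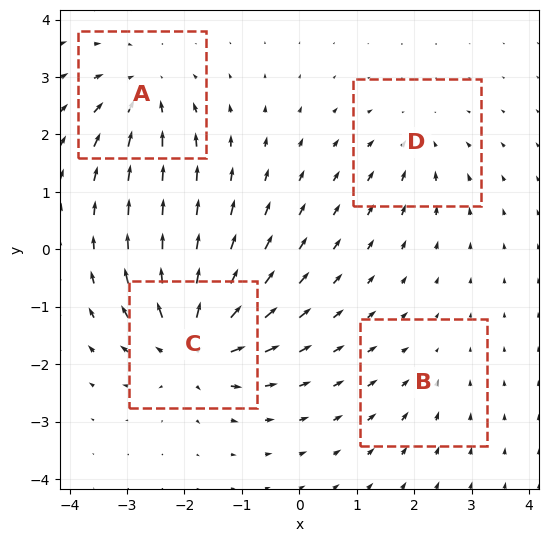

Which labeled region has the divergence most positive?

C

Divergence at each region's feature centre — A: about -5, B: about -2, C: about +8, D: about -4. Region C is most positive.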